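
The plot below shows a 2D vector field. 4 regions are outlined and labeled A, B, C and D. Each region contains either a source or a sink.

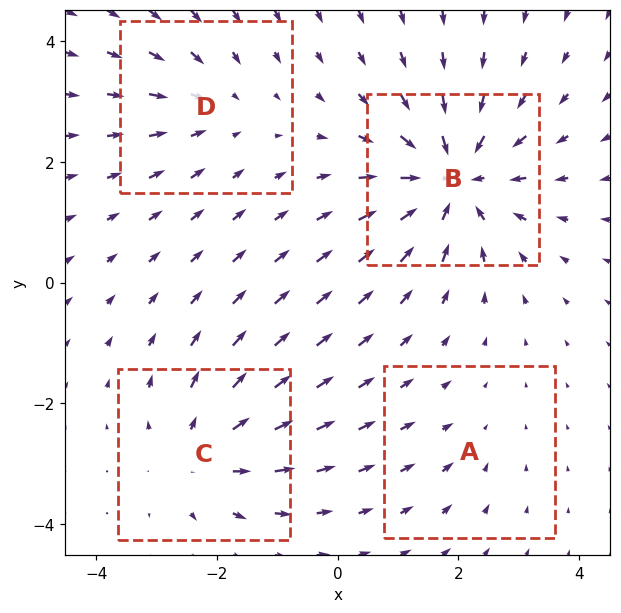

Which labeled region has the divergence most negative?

B

Divergence at each region's feature centre — A: about -2, B: about -7, C: about +4, D: about -3. Region B is most negative.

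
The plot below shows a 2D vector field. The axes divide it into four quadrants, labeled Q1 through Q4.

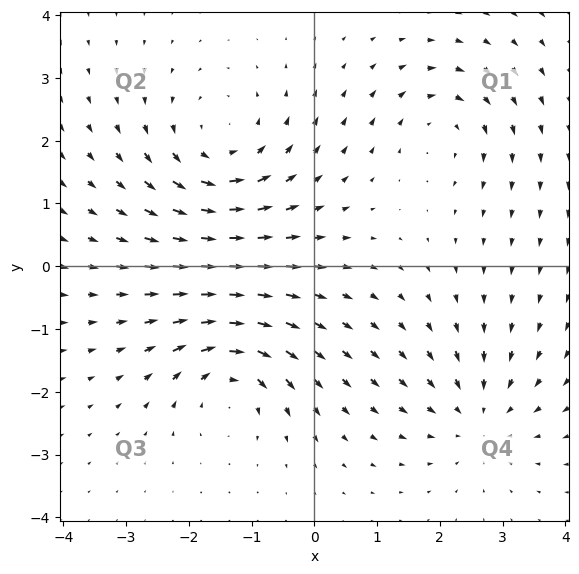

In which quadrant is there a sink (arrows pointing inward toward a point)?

The sink sits at approximately (2.6, -2.4), which lies in quadrant Q4. The divergence there is about -3, negative as expected for a sink.

Q4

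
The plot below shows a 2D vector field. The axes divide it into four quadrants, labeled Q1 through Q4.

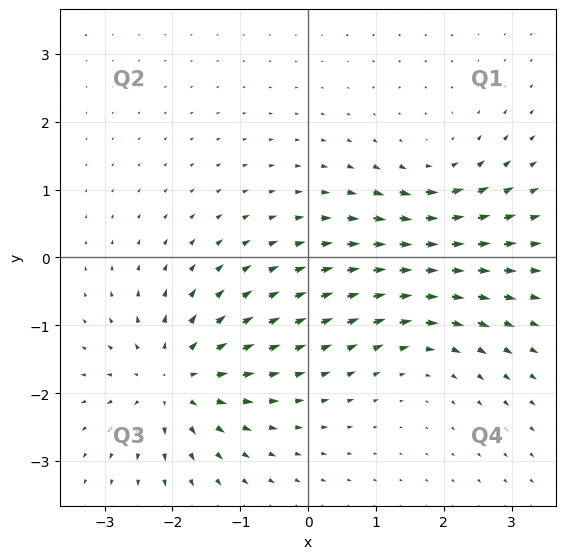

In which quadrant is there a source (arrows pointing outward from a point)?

The source sits at approximately (-2.0, -1.8), which lies in quadrant Q3. The divergence there is about +5, positive as expected for a source.

Q3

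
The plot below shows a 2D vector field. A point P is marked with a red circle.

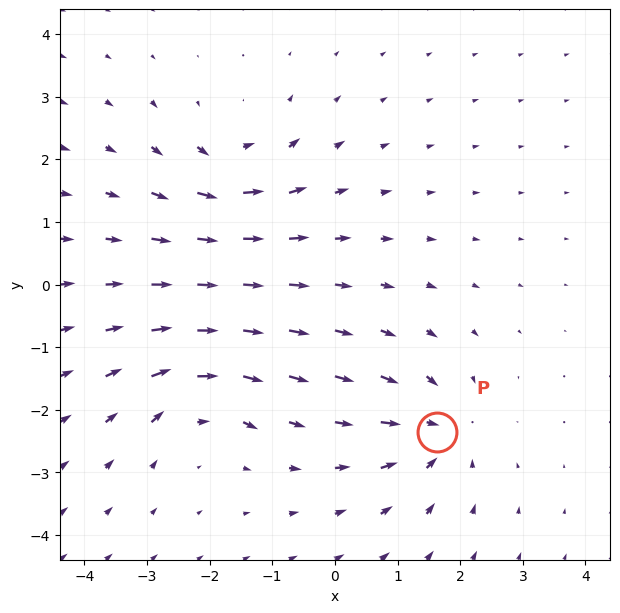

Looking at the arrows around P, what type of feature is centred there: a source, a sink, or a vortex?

At P (1.6, -2.4) the arrows converge inward. Divergence about -5, curl ≈0 — negative divergence with near-zero curl is a sink.

sink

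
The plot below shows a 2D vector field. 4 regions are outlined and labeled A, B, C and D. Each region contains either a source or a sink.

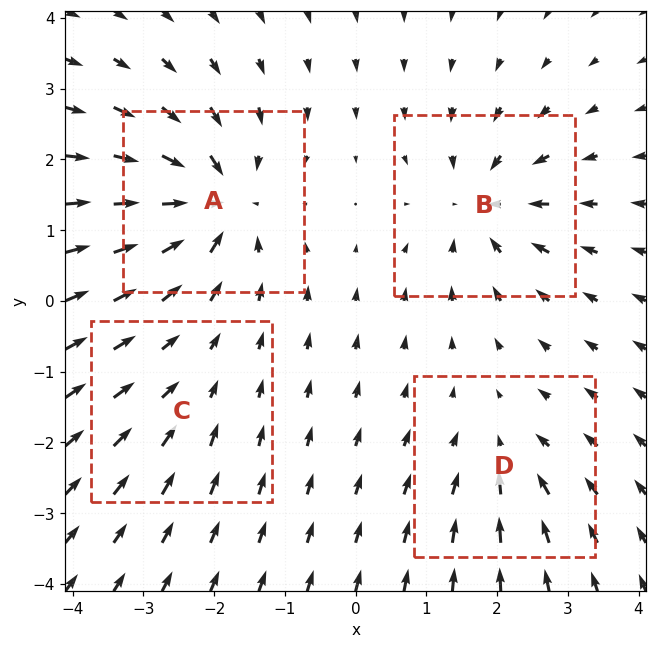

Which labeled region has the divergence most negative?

Divergence at each region's feature centre — A: about -9, B: about -6, C: about -3, D: about -4. Region A is most negative.

A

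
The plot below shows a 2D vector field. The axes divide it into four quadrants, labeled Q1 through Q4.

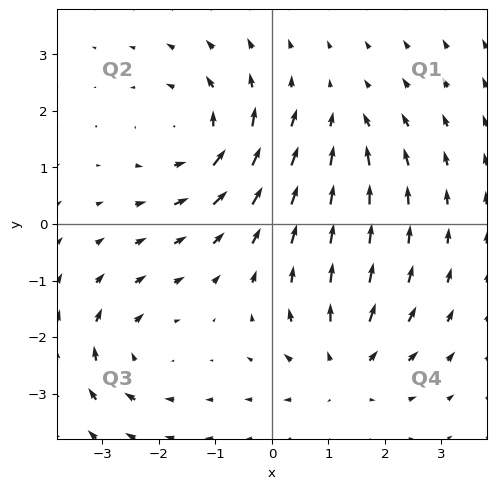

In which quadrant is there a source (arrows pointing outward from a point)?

The source sits at approximately (1.3, -2.5), which lies in quadrant Q4. The divergence there is about +4, positive as expected for a source.

Q4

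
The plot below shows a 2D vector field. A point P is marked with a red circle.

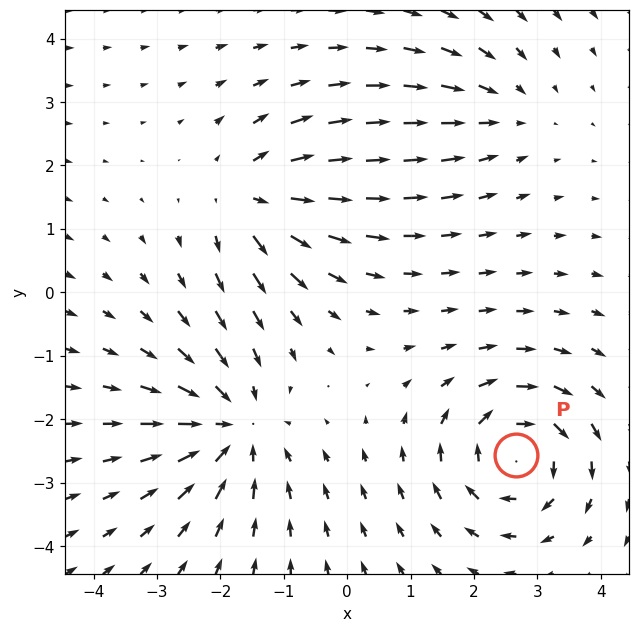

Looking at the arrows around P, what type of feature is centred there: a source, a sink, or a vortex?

At P (2.7, -2.6) the arrows circulate clockwise. Divergence ≈0, curl about -6 — near-zero divergence with nonzero curl is a vortex.

vortex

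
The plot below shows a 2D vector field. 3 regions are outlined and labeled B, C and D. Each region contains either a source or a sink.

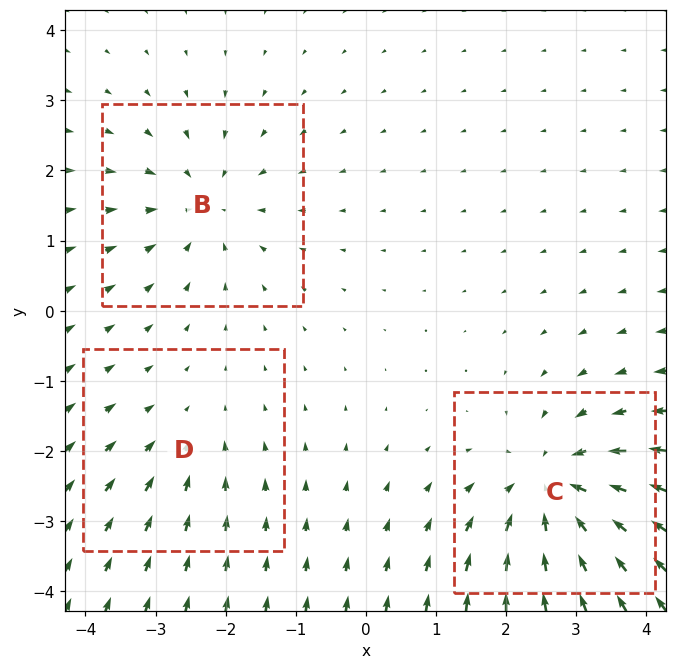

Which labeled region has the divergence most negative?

C

Divergence at each region's feature centre — B: about -3, C: about -5, D: about -2. Region C is most negative.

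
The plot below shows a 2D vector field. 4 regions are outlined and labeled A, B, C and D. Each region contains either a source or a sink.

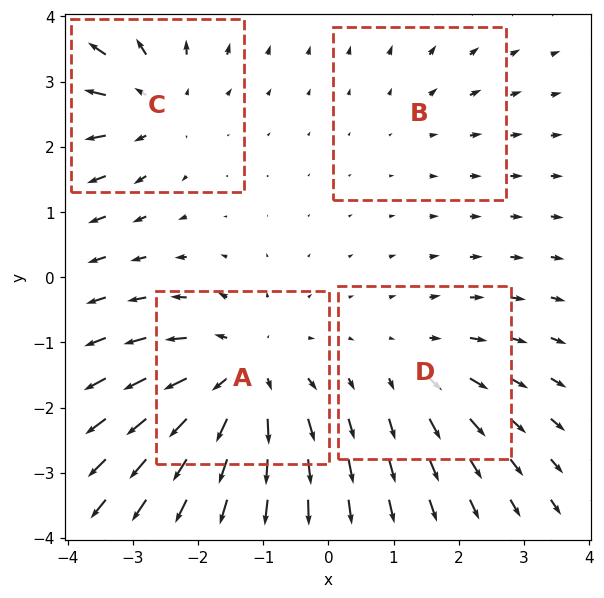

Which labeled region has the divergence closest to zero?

Divergence at each region's feature centre — A: about +6, B: about +2, C: about +5, D: about +3. Region B is closest to zero.

B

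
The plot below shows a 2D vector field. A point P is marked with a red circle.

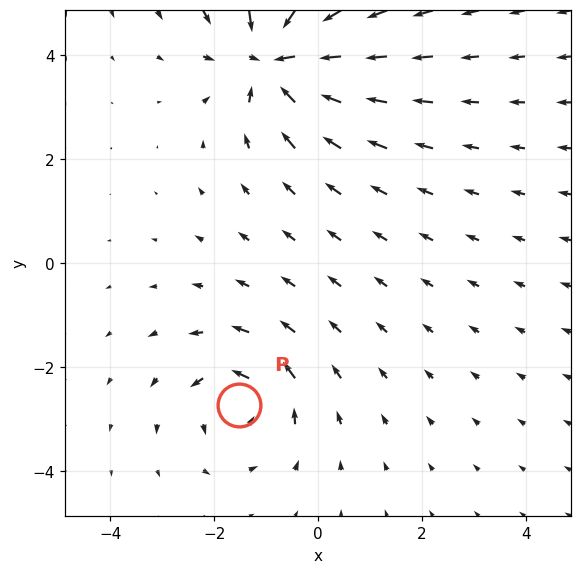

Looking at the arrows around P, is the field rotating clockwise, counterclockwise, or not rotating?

Near P at (-1.5, -2.7) the arrows circulate counterclockwise. The curl (z-component) there is about +4; positive curl means counterclockwise rotation.

counterclockwise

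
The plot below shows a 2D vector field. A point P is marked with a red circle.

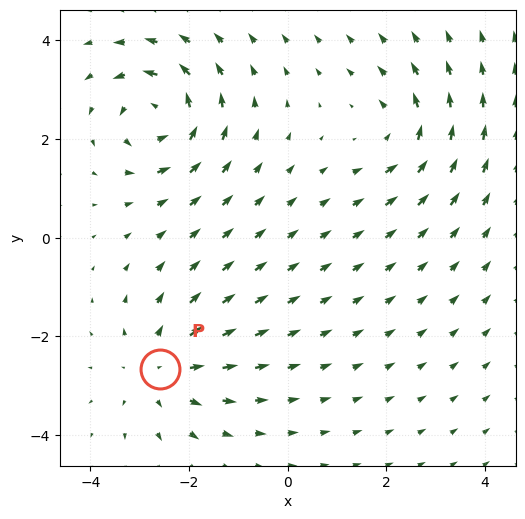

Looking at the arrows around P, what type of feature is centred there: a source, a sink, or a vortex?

At P (-2.6, -2.7) the arrows spread outward. Divergence about +4, curl ≈0 — positive divergence with near-zero curl is a source.

source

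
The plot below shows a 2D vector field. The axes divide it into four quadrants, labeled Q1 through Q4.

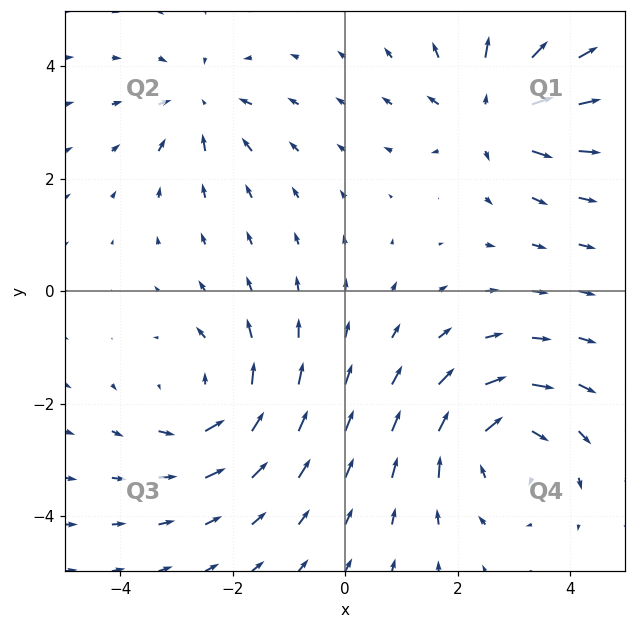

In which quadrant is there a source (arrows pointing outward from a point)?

Q1

The source sits at approximately (2.6, 3.2), which lies in quadrant Q1. The divergence there is about +6, positive as expected for a source.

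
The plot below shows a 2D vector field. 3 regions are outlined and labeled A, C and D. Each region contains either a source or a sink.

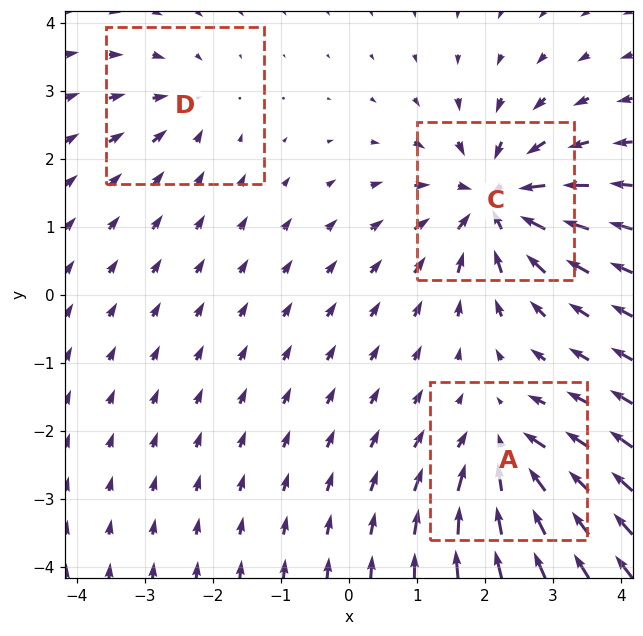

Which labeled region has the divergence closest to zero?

Divergence at each region's feature centre — A: about -4, C: about -6, D: about -2. Region D is closest to zero.

D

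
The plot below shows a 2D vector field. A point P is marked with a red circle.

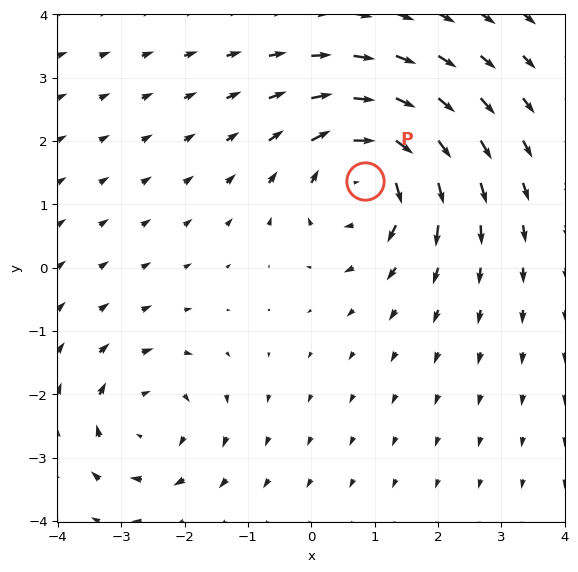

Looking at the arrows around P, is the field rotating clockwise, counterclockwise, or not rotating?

clockwise

Near P at (0.9, 1.4) the arrows circulate clockwise. The curl (z-component) there is about -5; negative curl means clockwise rotation.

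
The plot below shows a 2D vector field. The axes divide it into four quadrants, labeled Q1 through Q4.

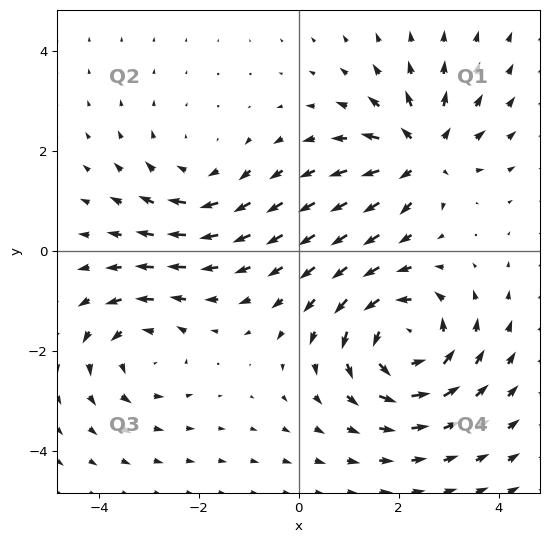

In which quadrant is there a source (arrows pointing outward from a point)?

Q1

The source sits at approximately (2.5, 2.0), which lies in quadrant Q1. The divergence there is about +5, positive as expected for a source.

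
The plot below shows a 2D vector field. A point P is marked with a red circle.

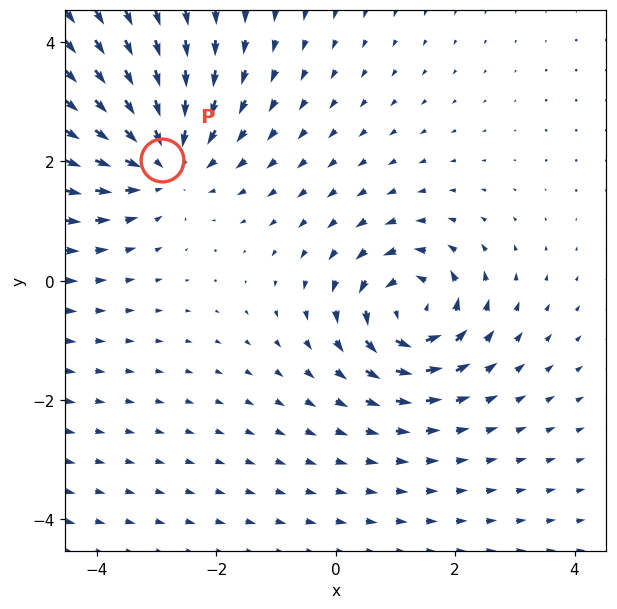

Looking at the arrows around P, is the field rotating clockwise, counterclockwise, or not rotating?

Near P at (-2.9, 2.0) the arrows show no circulation. The curl there is ≈0.

not rotating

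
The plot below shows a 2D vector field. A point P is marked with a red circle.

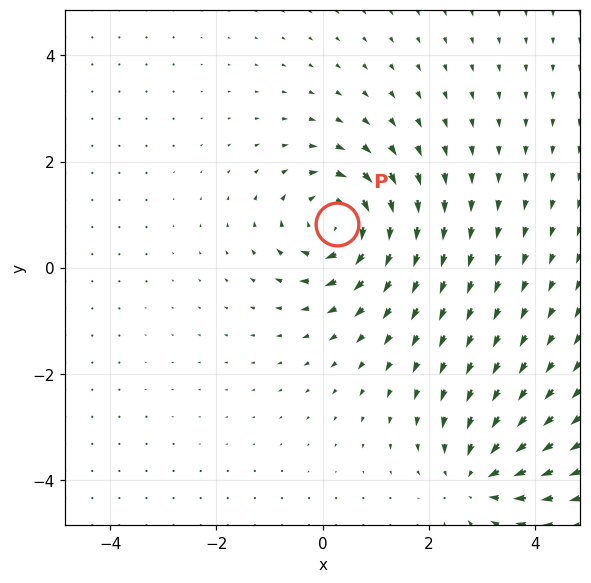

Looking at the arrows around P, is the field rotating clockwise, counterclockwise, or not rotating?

clockwise

Near P at (0.3, 0.8) the arrows circulate clockwise. The curl (z-component) there is about -5; negative curl means clockwise rotation.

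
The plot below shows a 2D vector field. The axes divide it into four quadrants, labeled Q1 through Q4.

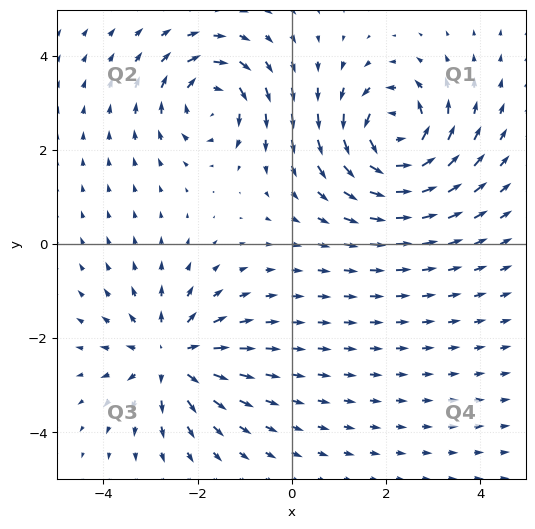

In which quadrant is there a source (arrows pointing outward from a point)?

The source sits at approximately (-2.6, -2.4), which lies in quadrant Q3. The divergence there is about +4, positive as expected for a source.

Q3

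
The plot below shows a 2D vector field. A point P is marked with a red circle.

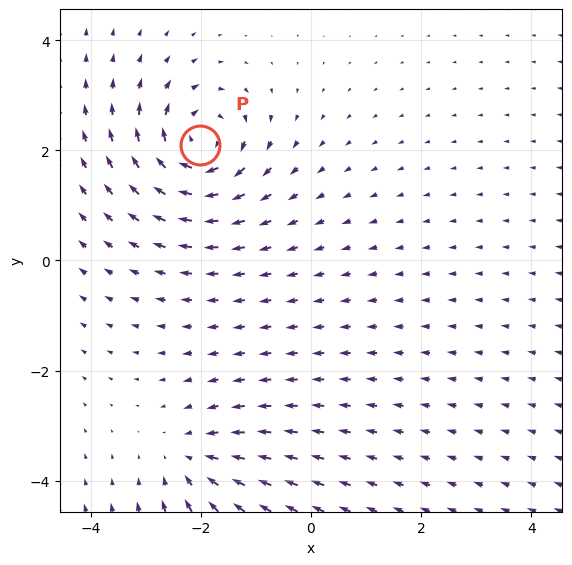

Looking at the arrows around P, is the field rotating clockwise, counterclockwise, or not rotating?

Near P at (-2.0, 2.1) the arrows circulate clockwise. The curl (z-component) there is about -5; negative curl means clockwise rotation.

clockwise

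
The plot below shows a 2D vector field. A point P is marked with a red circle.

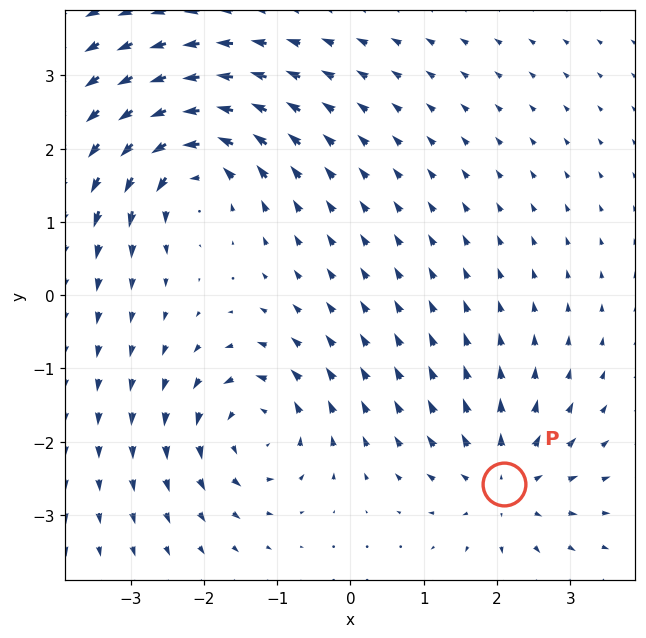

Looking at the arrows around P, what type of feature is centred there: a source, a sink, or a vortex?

At P (2.1, -2.6) the arrows spread outward. Divergence about +5, curl ≈0 — positive divergence with near-zero curl is a source.

source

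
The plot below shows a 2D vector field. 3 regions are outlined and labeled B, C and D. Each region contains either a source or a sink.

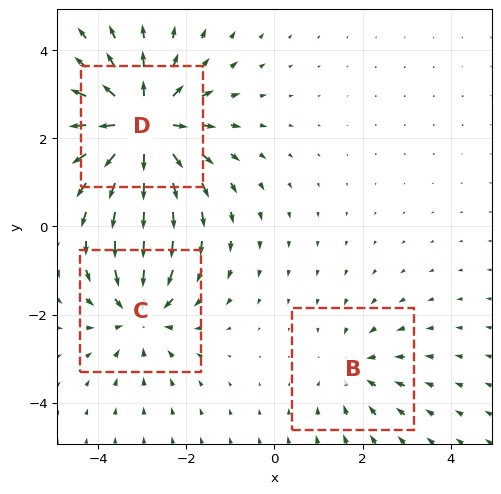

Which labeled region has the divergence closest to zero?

B

Divergence at each region's feature centre — B: about -2, C: about -3, D: about +5. Region B is closest to zero.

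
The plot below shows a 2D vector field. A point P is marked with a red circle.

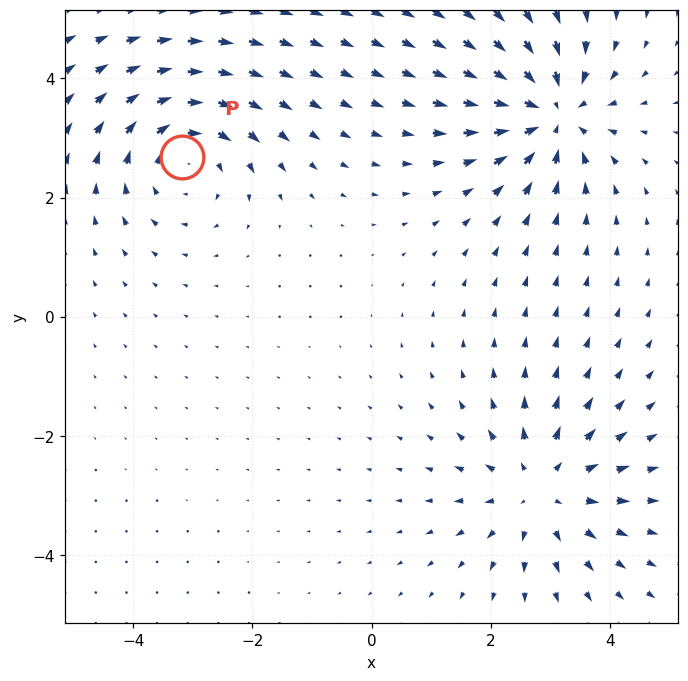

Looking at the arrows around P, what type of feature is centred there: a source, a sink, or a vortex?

vortex

At P (-3.2, 2.7) the arrows circulate clockwise. Divergence ≈0, curl about -4 — near-zero divergence with nonzero curl is a vortex.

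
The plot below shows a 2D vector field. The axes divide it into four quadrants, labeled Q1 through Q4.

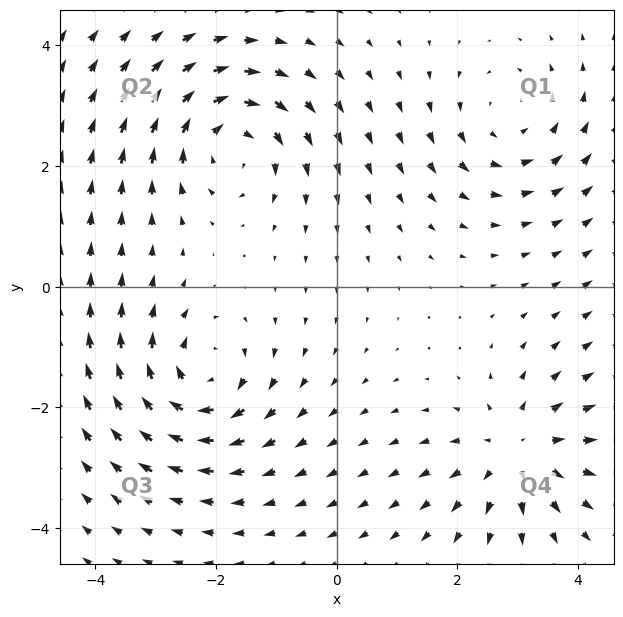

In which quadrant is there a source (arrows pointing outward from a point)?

Q4

The source sits at approximately (3.0, -2.7), which lies in quadrant Q4. The divergence there is about +4, positive as expected for a source.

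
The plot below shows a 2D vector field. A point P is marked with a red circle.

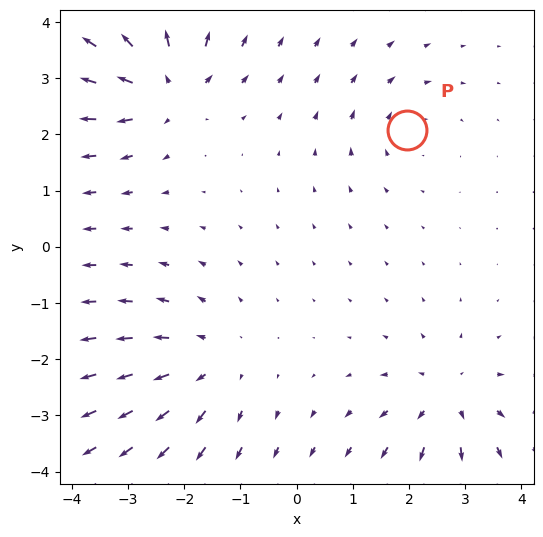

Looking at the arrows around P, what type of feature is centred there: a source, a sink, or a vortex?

At P (2.0, 2.1) the arrows circulate clockwise. Divergence ≈0, curl about -3 — near-zero divergence with nonzero curl is a vortex.

vortex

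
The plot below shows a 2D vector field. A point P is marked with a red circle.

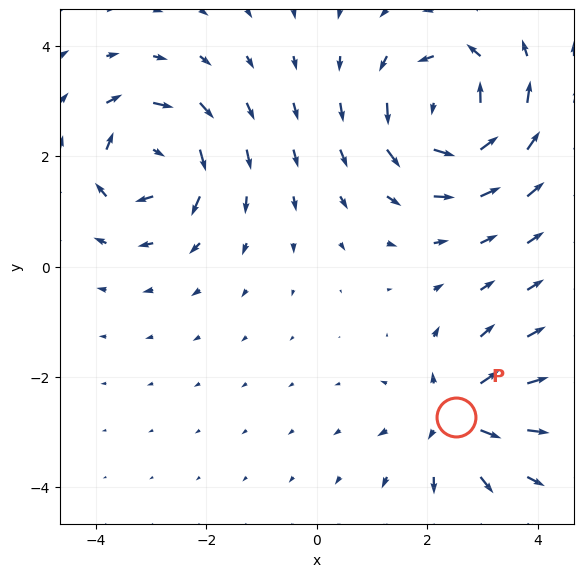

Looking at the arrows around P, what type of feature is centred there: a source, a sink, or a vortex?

source

At P (2.5, -2.7) the arrows spread outward. Divergence about +5, curl ≈0 — positive divergence with near-zero curl is a source.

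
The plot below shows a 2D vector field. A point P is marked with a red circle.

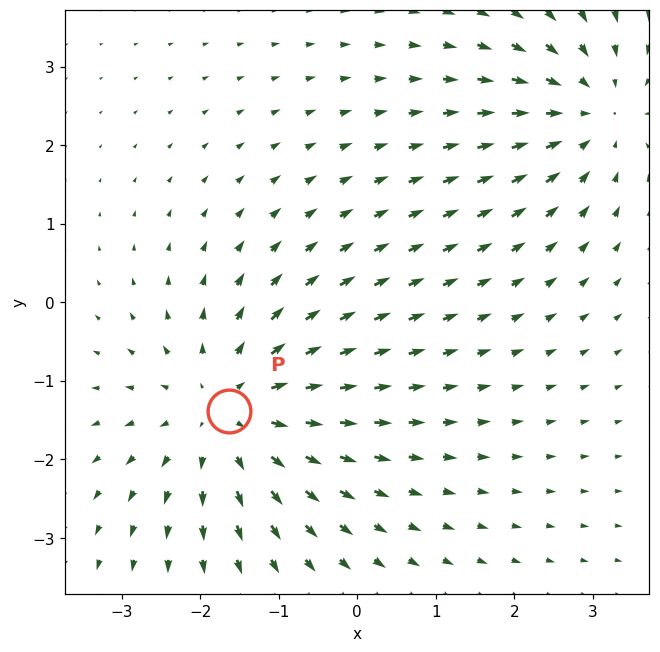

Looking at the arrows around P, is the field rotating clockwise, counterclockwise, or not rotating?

Near P at (-1.6, -1.4) the arrows show no circulation. The curl there is ≈0.

not rotating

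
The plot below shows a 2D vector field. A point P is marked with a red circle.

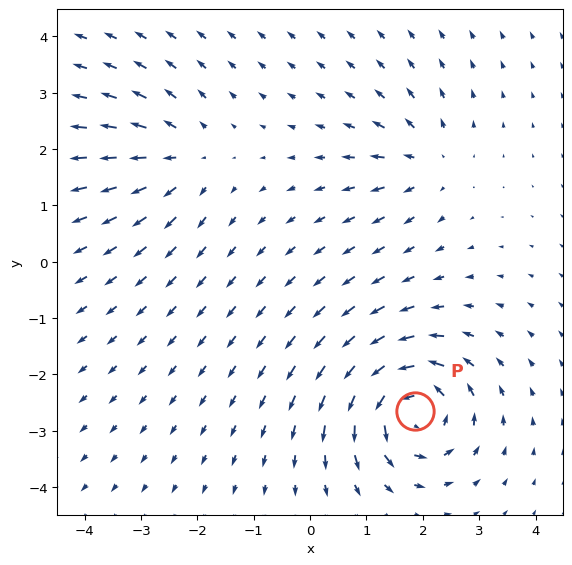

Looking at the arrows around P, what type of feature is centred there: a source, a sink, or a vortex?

vortex

At P (1.9, -2.7) the arrows circulate counterclockwise. Divergence ≈0, curl about +7 — near-zero divergence with nonzero curl is a vortex.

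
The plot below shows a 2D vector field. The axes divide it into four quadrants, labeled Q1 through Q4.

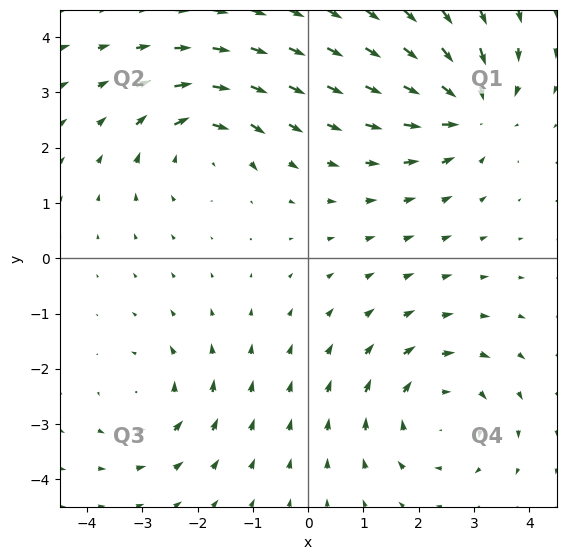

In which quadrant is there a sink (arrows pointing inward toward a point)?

The sink sits at approximately (2.9, 2.7), which lies in quadrant Q1. The divergence there is about -4, negative as expected for a sink.

Q1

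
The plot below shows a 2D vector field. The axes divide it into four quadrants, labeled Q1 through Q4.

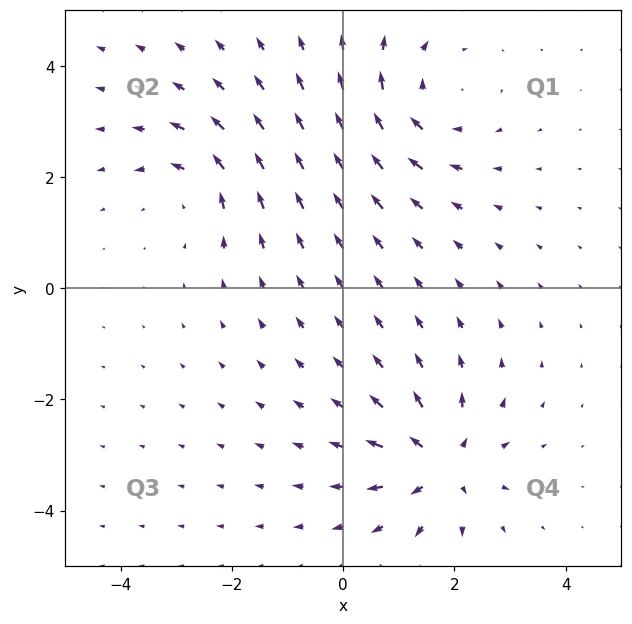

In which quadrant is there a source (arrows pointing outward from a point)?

Q4

The source sits at approximately (1.7, -3.1), which lies in quadrant Q4. The divergence there is about +5, positive as expected for a source.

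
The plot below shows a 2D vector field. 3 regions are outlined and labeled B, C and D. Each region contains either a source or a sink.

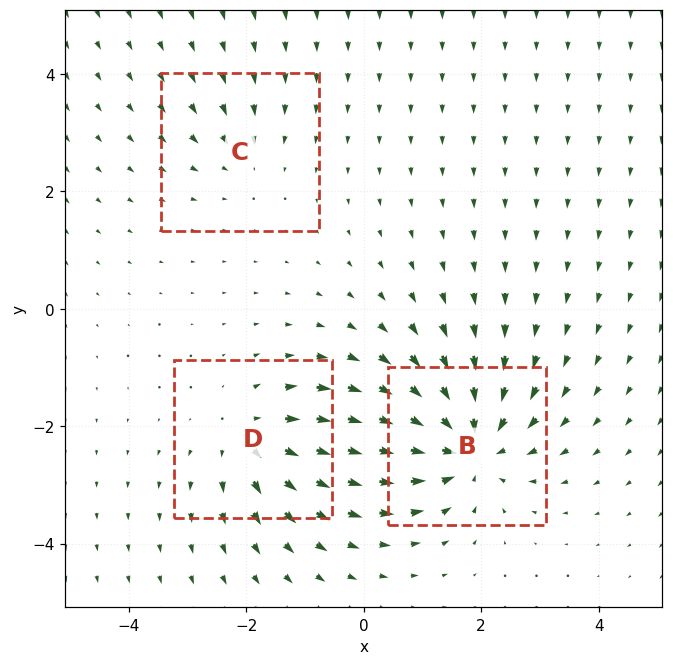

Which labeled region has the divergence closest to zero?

C

Divergence at each region's feature centre — B: about -5, C: about -2, D: about +3. Region C is closest to zero.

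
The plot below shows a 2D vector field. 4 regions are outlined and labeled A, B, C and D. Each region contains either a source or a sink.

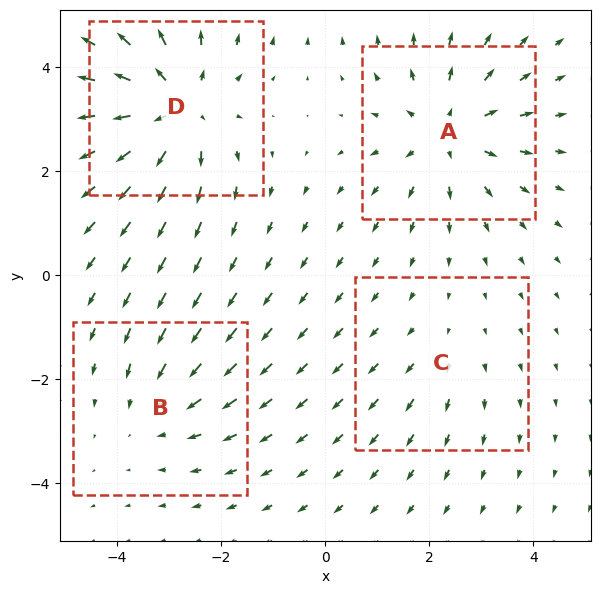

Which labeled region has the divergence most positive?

Divergence at each region's feature centre — A: about +5, B: about -3, C: about +2, D: about +6. Region D is most positive.

D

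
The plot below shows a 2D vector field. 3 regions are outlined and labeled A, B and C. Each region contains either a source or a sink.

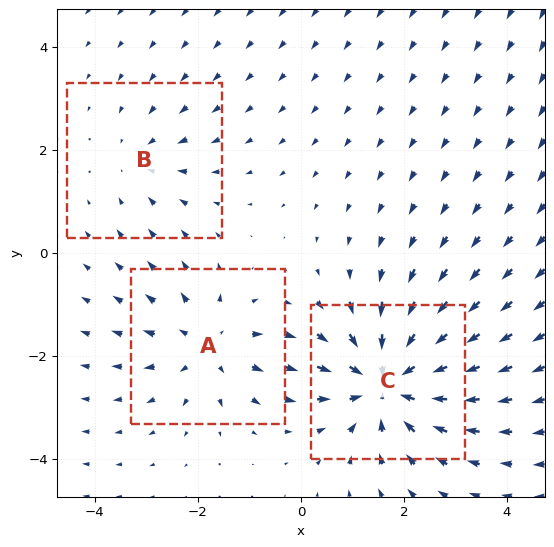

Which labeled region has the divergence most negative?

C

Divergence at each region's feature centre — A: about +3, B: about -2, C: about -5. Region C is most negative.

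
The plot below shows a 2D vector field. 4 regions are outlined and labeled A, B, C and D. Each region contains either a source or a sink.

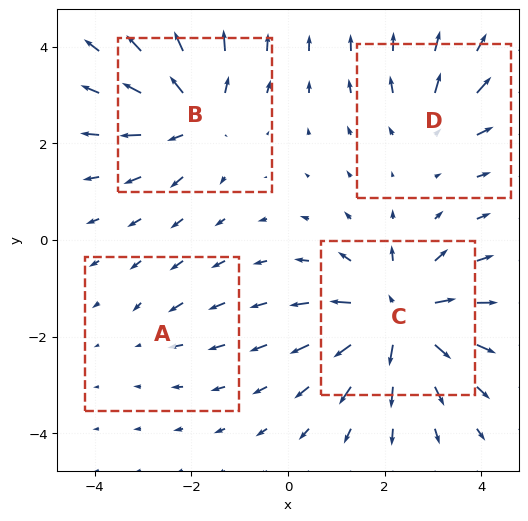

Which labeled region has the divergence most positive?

Divergence at each region's feature centre — A: about -2, B: about +6, C: about +8, D: about +4. Region C is most positive.

C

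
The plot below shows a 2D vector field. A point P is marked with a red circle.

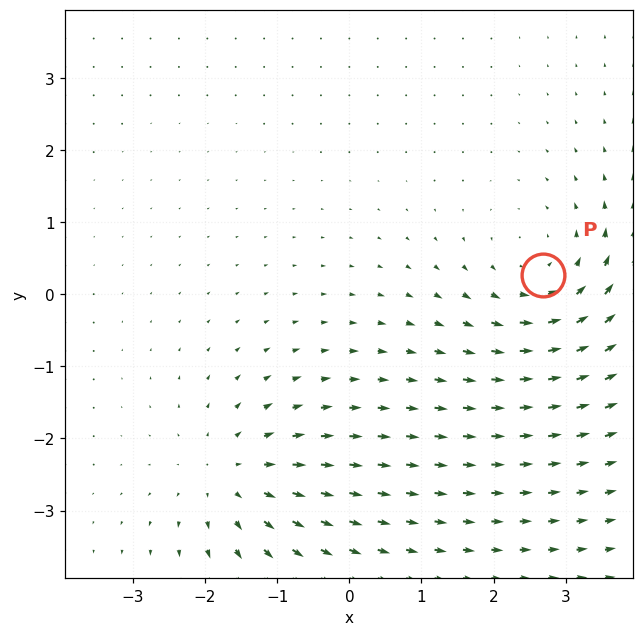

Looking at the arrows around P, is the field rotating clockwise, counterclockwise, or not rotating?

counterclockwise

Near P at (2.7, 0.3) the arrows circulate counterclockwise. The curl (z-component) there is about +3; positive curl means counterclockwise rotation.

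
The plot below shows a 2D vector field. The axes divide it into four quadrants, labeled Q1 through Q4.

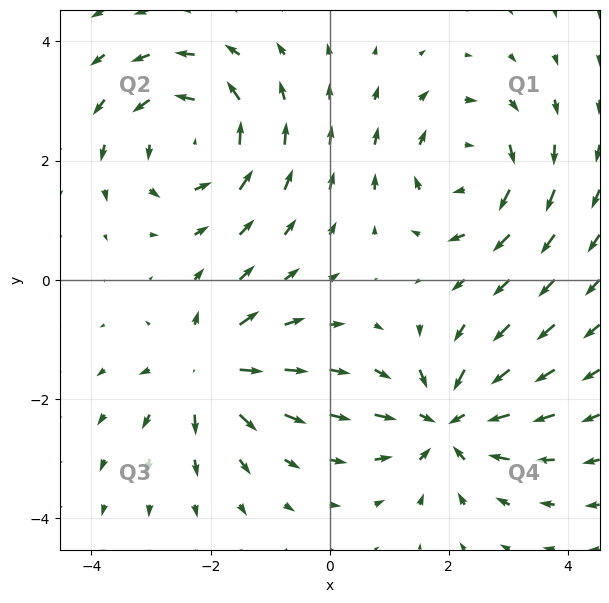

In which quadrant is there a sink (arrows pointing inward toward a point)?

The sink sits at approximately (2.0, -2.4), which lies in quadrant Q4. The divergence there is about -6, negative as expected for a sink.

Q4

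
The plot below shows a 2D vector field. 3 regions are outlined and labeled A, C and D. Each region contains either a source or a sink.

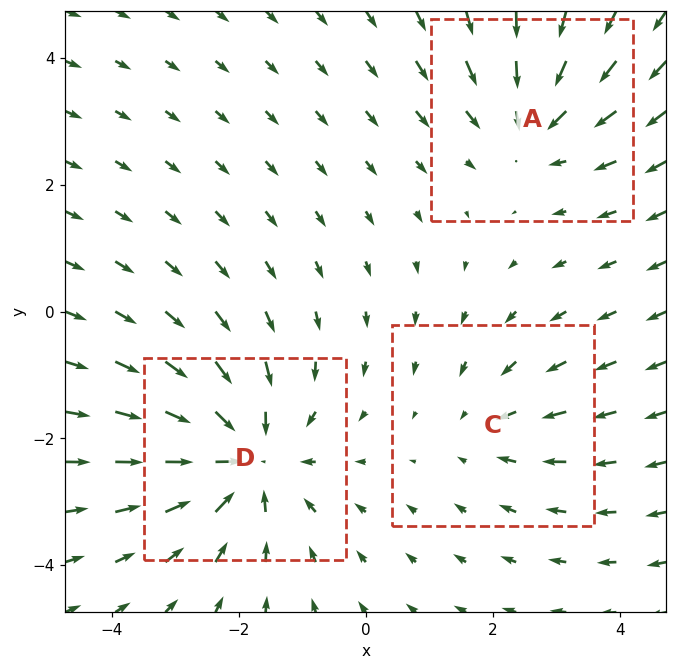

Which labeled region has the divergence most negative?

D

Divergence at each region's feature centre — A: about -3, C: about -2, D: about -4. Region D is most negative.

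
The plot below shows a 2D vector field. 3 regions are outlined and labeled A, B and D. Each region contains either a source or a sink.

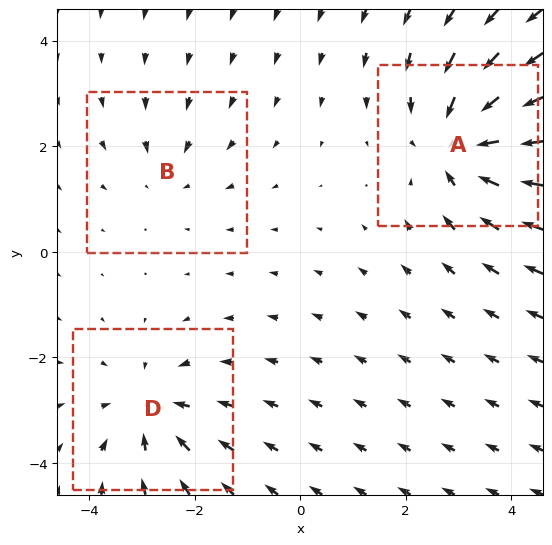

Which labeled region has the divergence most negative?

Divergence at each region's feature centre — A: about -5, B: about -2, D: about -3. Region A is most negative.

A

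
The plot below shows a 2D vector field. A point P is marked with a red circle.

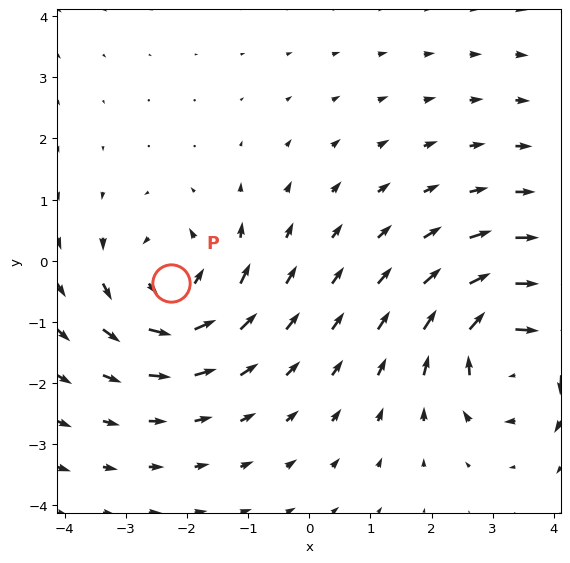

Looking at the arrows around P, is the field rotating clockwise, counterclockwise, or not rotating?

counterclockwise

Near P at (-2.3, -0.4) the arrows circulate counterclockwise. The curl (z-component) there is about +5; positive curl means counterclockwise rotation.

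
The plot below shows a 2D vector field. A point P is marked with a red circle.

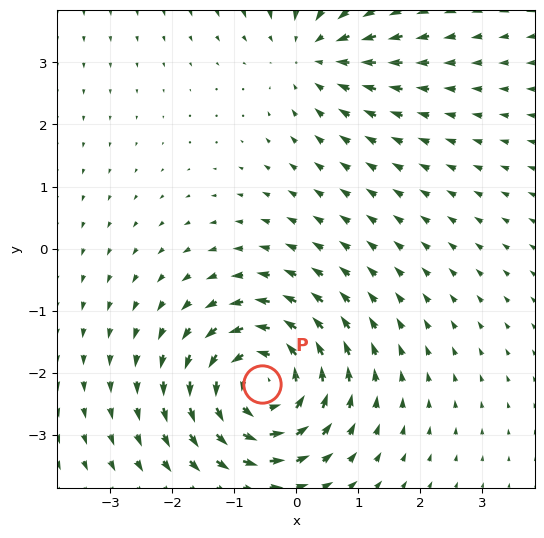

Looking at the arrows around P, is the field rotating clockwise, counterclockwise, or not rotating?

counterclockwise

Near P at (-0.6, -2.2) the arrows circulate counterclockwise. The curl (z-component) there is about +5; positive curl means counterclockwise rotation.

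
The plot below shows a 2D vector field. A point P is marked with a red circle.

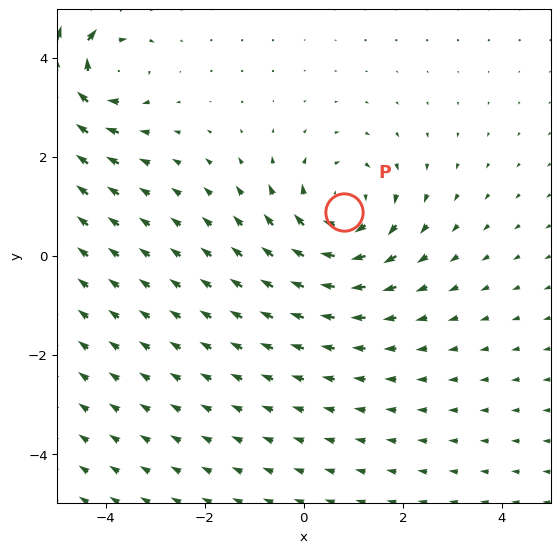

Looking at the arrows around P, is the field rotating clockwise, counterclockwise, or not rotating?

clockwise

Near P at (0.8, 0.9) the arrows circulate clockwise. The curl (z-component) there is about -4; negative curl means clockwise rotation.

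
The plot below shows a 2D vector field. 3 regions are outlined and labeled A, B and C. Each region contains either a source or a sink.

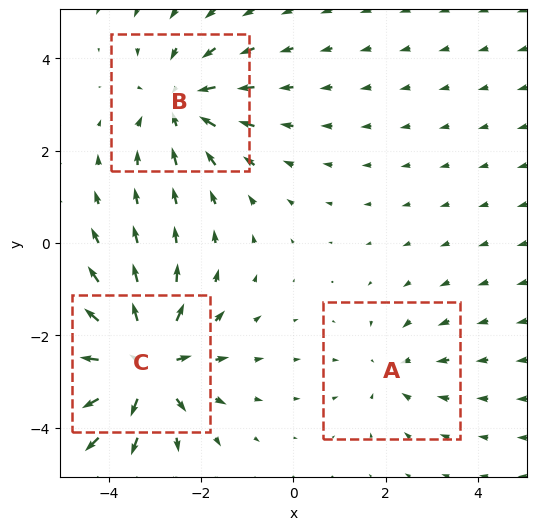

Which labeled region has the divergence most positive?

Divergence at each region's feature centre — A: about -2, B: about -3, C: about +5. Region C is most positive.

C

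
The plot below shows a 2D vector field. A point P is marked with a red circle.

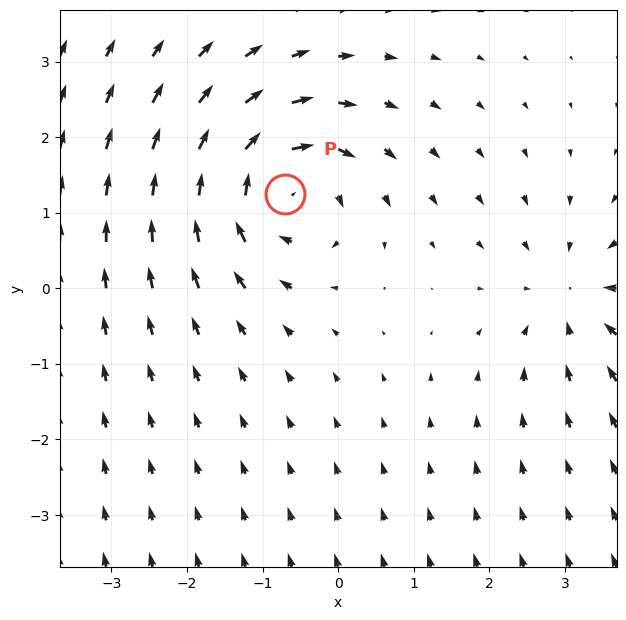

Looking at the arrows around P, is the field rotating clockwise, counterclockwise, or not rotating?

Near P at (-0.7, 1.2) the arrows circulate clockwise. The curl (z-component) there is about -4; negative curl means clockwise rotation.

clockwise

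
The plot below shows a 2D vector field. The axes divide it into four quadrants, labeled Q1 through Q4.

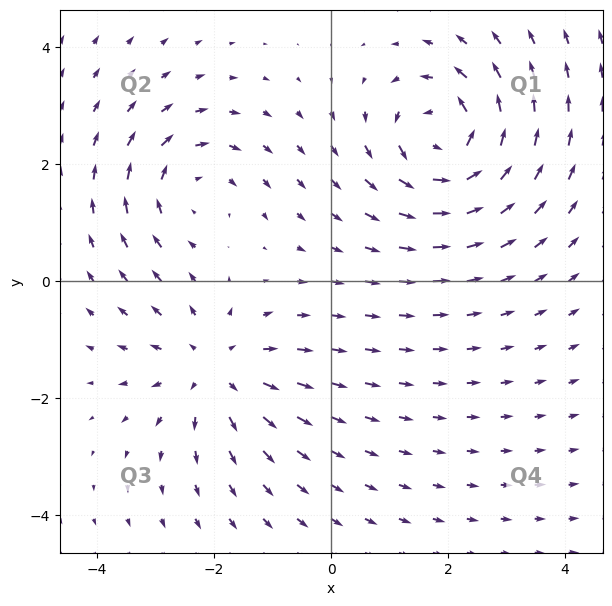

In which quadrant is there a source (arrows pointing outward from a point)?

The source sits at approximately (-2.0, -1.5), which lies in quadrant Q3. The divergence there is about +3, positive as expected for a source.

Q3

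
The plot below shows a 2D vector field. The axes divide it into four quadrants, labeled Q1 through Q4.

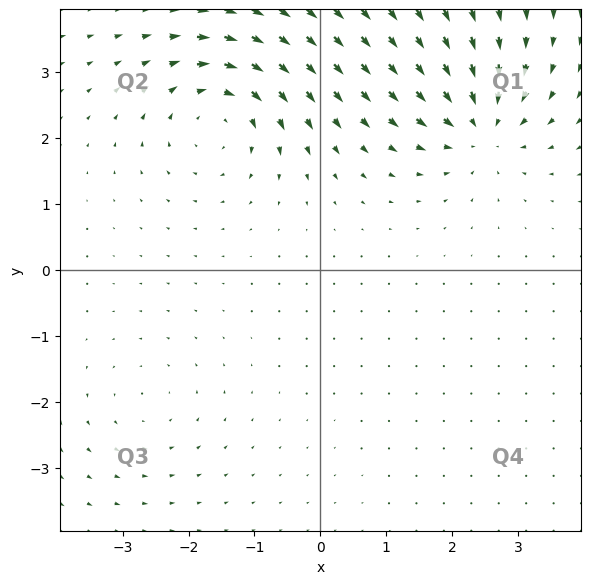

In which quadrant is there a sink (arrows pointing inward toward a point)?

Q1

The sink sits at approximately (2.4, 2.2), which lies in quadrant Q1. The divergence there is about -6, negative as expected for a sink.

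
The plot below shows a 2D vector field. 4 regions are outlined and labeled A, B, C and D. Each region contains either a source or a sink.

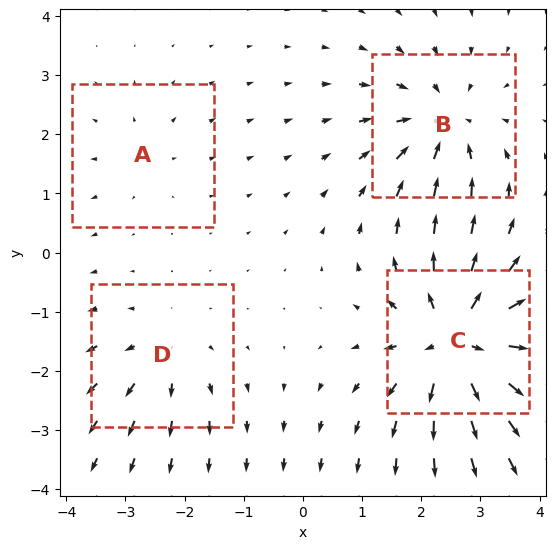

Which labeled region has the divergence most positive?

C

Divergence at each region's feature centre — A: about +2, B: about -5, C: about +8, D: about +3. Region C is most positive.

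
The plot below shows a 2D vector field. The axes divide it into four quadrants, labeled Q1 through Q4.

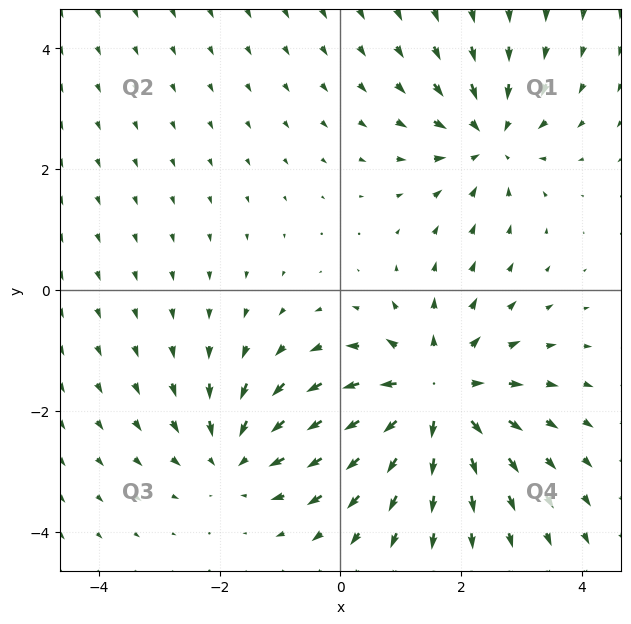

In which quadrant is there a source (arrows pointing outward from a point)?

The source sits at approximately (1.6, -1.8), which lies in quadrant Q4. The divergence there is about +4, positive as expected for a source.

Q4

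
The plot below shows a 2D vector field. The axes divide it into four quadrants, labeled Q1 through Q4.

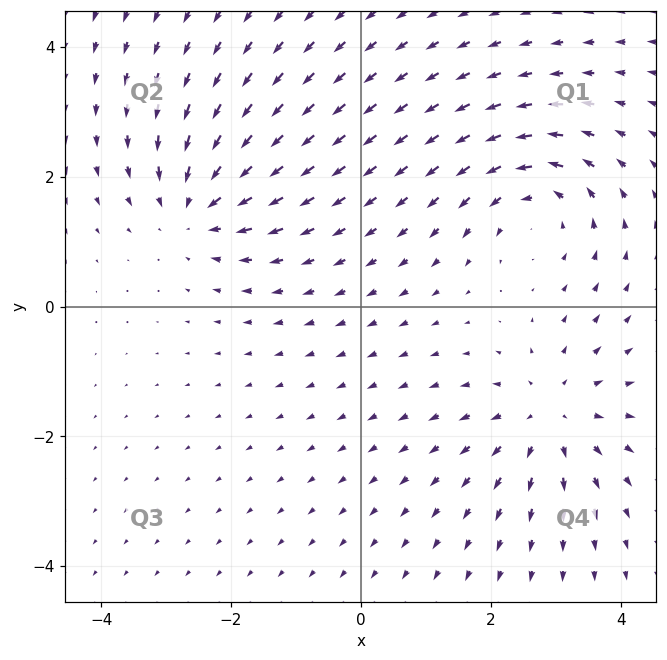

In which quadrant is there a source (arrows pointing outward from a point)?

The source sits at approximately (2.9, -1.7), which lies in quadrant Q4. The divergence there is about +4, positive as expected for a source.

Q4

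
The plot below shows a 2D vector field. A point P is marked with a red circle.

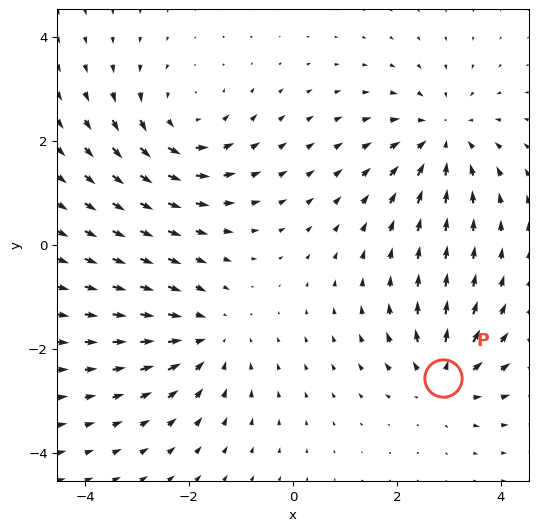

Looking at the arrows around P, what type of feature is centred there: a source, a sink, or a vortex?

At P (2.9, -2.6) the arrows spread outward. Divergence about +4, curl ≈0 — positive divergence with near-zero curl is a source.

source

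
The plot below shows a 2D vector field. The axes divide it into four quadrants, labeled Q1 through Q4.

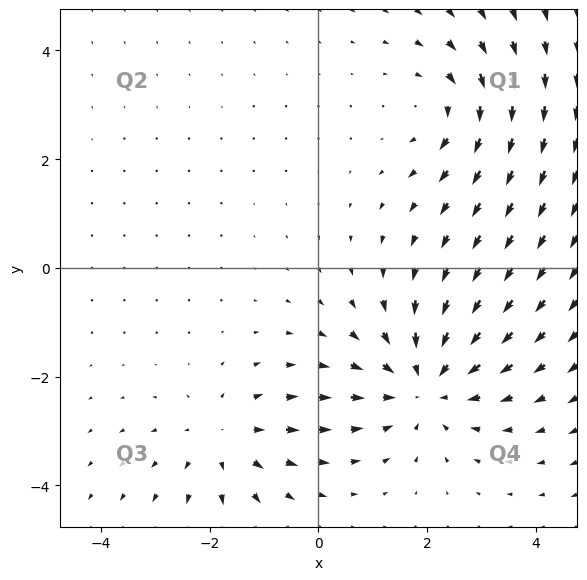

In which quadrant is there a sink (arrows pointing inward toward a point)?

Q4

The sink sits at approximately (2.0, -2.2), which lies in quadrant Q4. The divergence there is about -3, negative as expected for a sink.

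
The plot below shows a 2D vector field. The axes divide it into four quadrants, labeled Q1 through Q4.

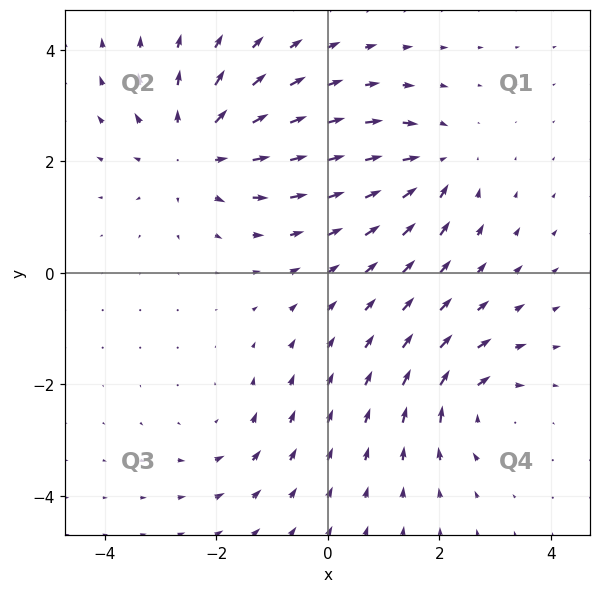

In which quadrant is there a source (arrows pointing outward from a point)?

The source sits at approximately (-2.4, 2.2), which lies in quadrant Q2. The divergence there is about +4, positive as expected for a source.

Q2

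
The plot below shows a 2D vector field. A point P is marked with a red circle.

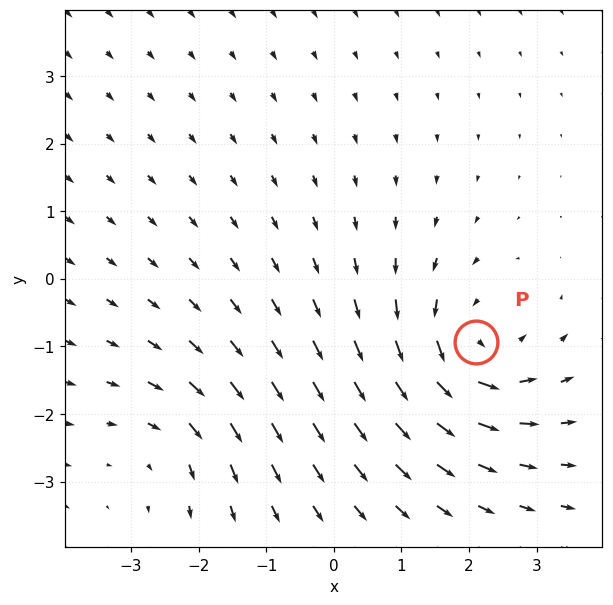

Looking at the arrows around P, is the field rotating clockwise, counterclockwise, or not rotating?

counterclockwise

Near P at (2.1, -0.9) the arrows circulate counterclockwise. The curl (z-component) there is about +5; positive curl means counterclockwise rotation.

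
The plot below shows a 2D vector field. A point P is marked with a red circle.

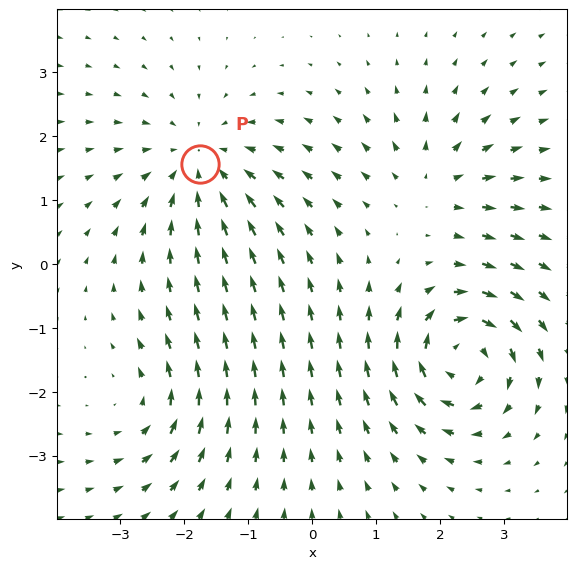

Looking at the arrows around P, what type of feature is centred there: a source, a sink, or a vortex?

At P (-1.8, 1.6) the arrows converge inward. Divergence about -4, curl ≈0 — negative divergence with near-zero curl is a sink.

sink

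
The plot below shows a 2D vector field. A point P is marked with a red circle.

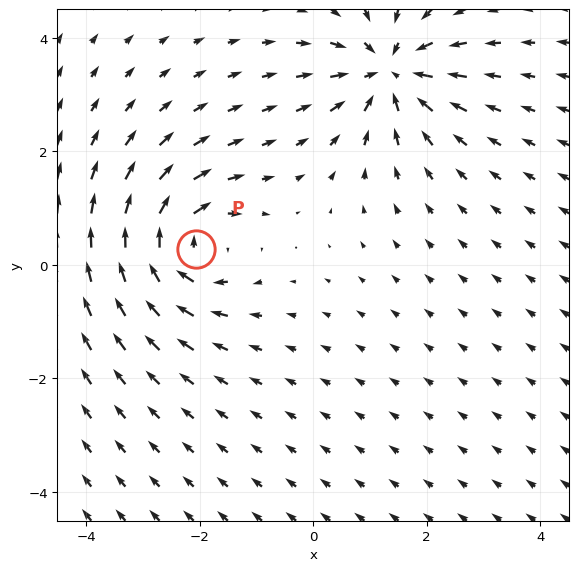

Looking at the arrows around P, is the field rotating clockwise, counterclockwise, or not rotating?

clockwise

Near P at (-2.1, 0.3) the arrows circulate clockwise. The curl (z-component) there is about -6; negative curl means clockwise rotation.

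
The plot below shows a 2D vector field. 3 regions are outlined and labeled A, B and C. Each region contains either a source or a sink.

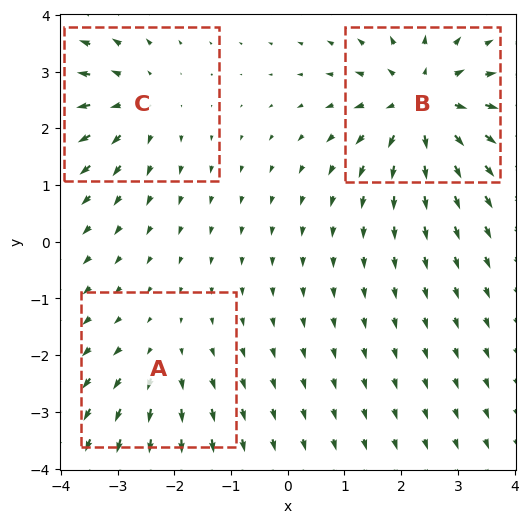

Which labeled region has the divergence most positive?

Divergence at each region's feature centre — A: about +2, B: about +5, C: about +3. Region B is most positive.

B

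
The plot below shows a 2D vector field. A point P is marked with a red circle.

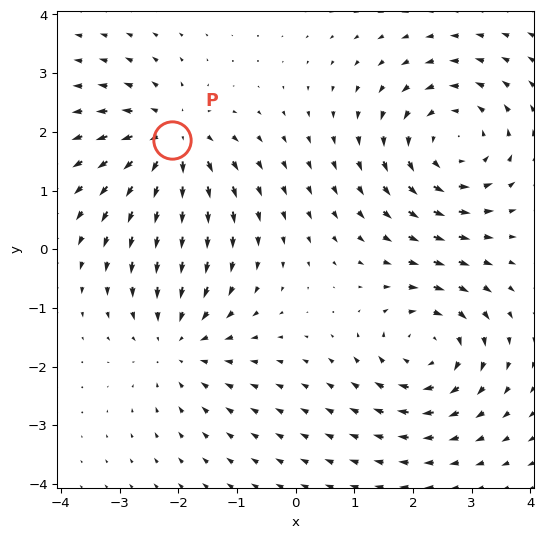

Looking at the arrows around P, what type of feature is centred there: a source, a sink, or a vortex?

At P (-2.1, 1.9) the arrows spread outward. Divergence about +5, curl ≈0 — positive divergence with near-zero curl is a source.

source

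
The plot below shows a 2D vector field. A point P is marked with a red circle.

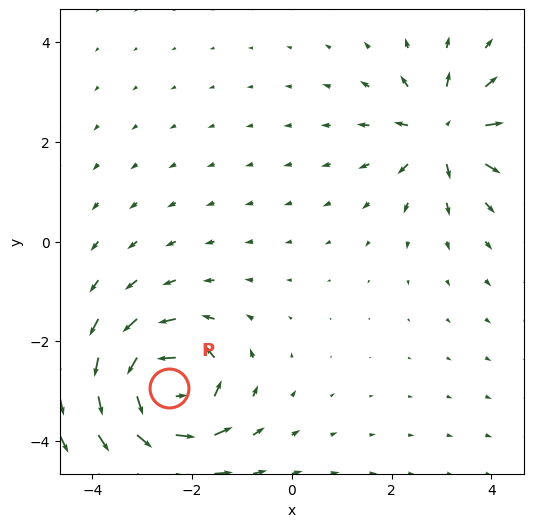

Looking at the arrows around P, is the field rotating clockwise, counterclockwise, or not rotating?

counterclockwise

Near P at (-2.5, -2.9) the arrows circulate counterclockwise. The curl (z-component) there is about +6; positive curl means counterclockwise rotation.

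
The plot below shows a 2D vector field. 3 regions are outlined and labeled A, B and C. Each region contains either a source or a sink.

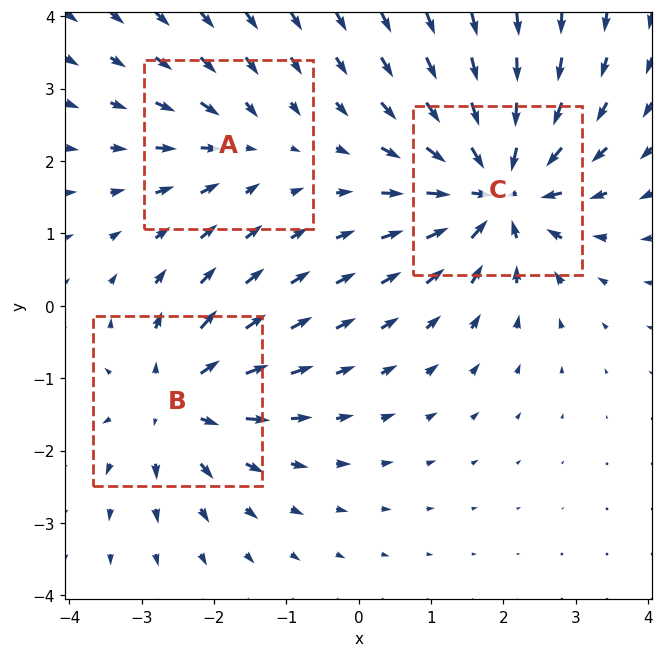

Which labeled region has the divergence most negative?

C

Divergence at each region's feature centre — A: about -2, B: about +4, C: about -6. Region C is most negative.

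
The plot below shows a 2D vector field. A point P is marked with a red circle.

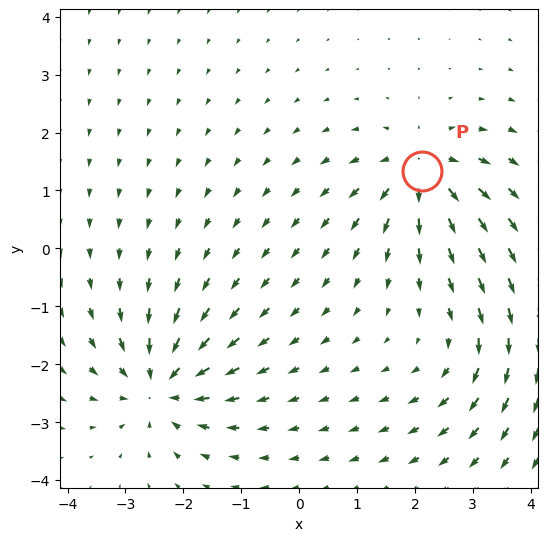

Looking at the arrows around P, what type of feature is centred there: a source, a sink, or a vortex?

source

At P (2.1, 1.3) the arrows spread outward. Divergence about +4, curl ≈0 — positive divergence with near-zero curl is a source.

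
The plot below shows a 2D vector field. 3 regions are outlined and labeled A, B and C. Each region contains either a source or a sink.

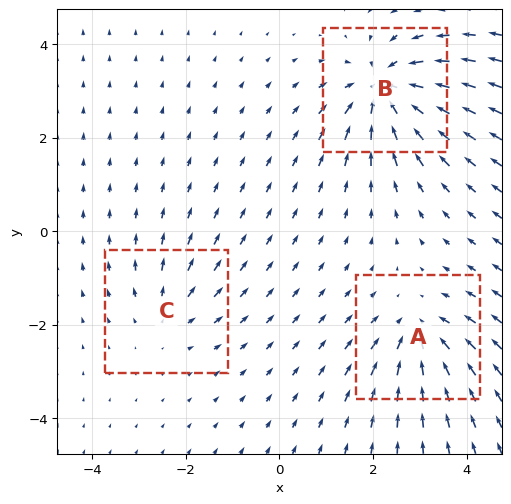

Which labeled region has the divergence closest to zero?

C

Divergence at each region's feature centre — A: about -4, B: about -6, C: about +3. Region C is closest to zero.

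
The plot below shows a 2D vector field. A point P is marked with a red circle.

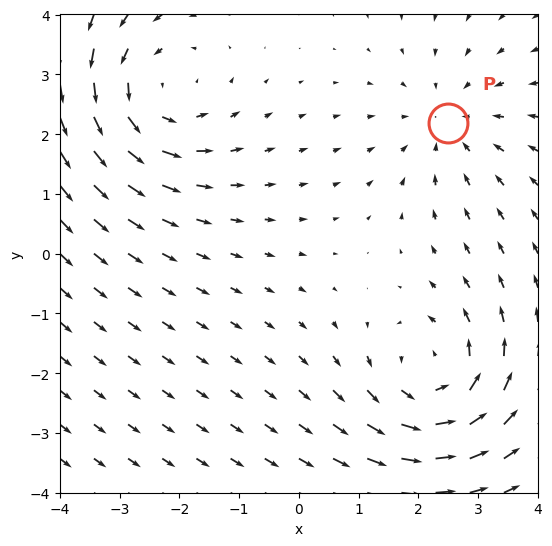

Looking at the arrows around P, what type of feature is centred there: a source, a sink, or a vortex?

sink

At P (2.5, 2.2) the arrows converge inward. Divergence about -2, curl ≈0 — negative divergence with near-zero curl is a sink.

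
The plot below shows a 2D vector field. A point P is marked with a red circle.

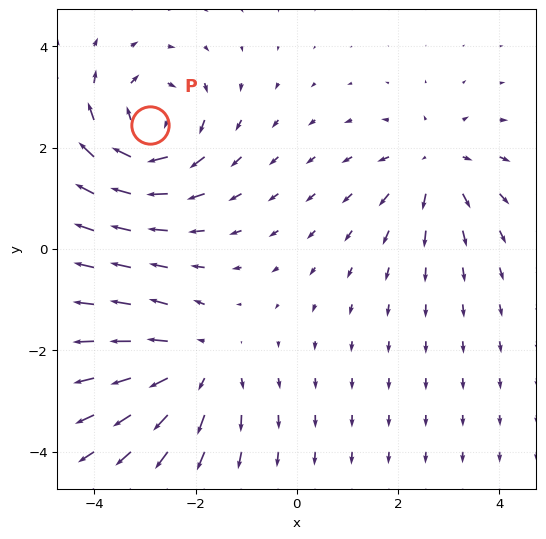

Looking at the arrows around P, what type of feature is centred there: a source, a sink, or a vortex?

vortex

At P (-2.9, 2.4) the arrows circulate clockwise. Divergence ≈0, curl about -4 — near-zero divergence with nonzero curl is a vortex.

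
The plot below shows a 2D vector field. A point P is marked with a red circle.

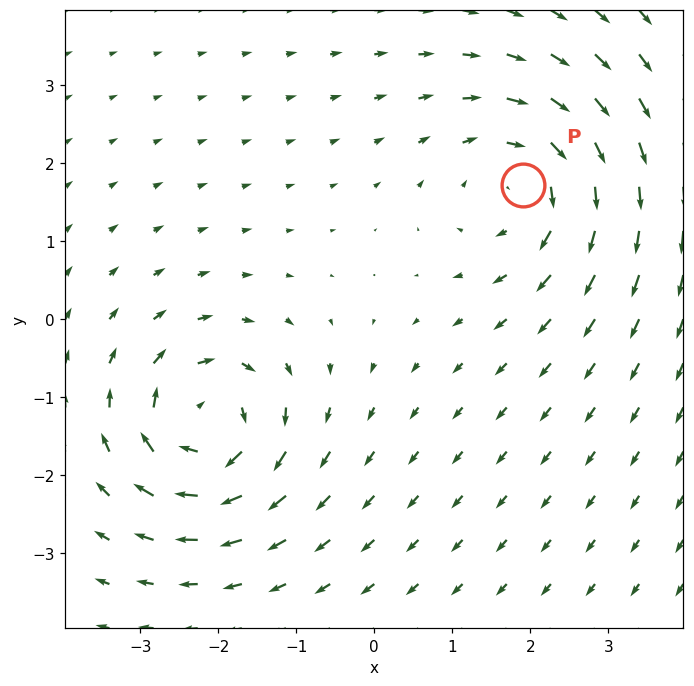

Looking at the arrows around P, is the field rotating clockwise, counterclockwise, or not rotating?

clockwise

Near P at (1.9, 1.7) the arrows circulate clockwise. The curl (z-component) there is about -4; negative curl means clockwise rotation.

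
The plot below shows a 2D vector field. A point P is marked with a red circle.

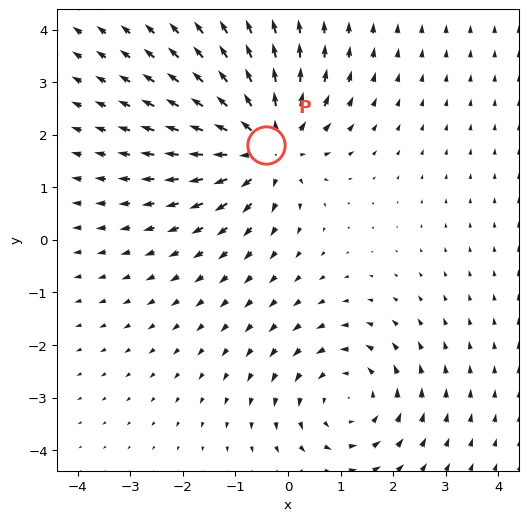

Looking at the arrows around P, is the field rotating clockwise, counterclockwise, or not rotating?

Near P at (-0.4, 1.8) the arrows show no circulation. The curl there is ≈0.

not rotating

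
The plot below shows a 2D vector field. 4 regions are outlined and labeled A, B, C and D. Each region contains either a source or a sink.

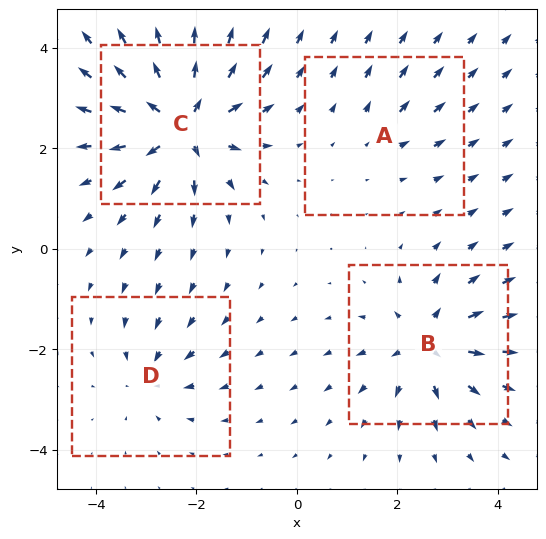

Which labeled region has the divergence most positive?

Divergence at each region's feature centre — A: about +2, B: about +6, C: about +9, D: about -4. Region C is most positive.

C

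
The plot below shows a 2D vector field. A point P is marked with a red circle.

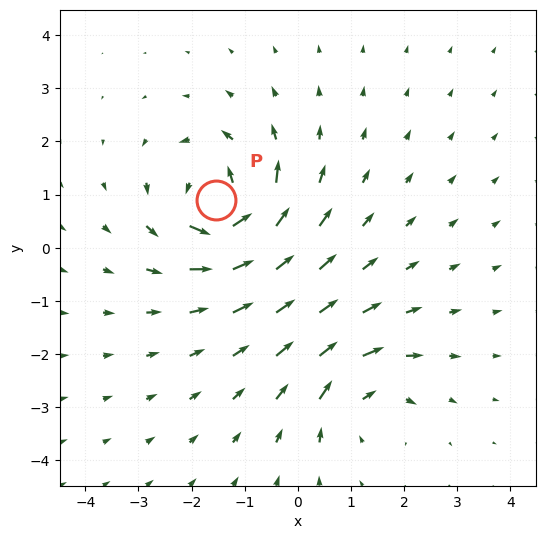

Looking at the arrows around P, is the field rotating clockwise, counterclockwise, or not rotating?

Near P at (-1.5, 0.9) the arrows circulate counterclockwise. The curl (z-component) there is about +6; positive curl means counterclockwise rotation.

counterclockwise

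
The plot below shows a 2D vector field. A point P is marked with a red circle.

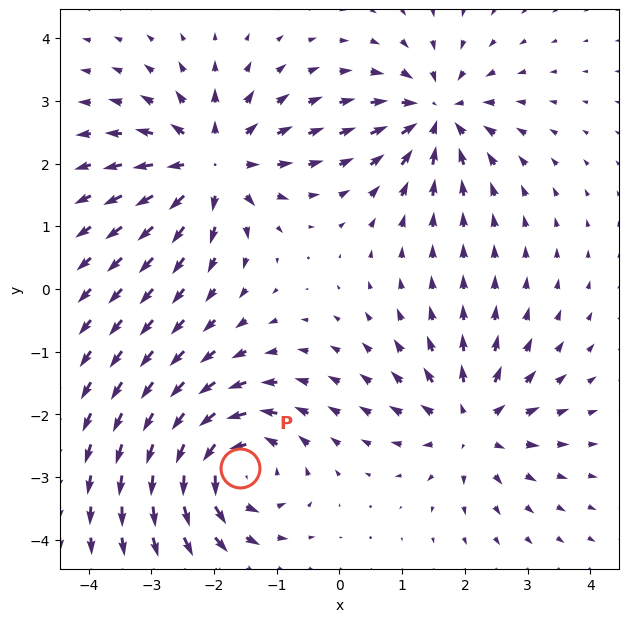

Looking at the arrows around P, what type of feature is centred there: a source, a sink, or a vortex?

At P (-1.6, -2.9) the arrows circulate counterclockwise. Divergence ≈0, curl about +7 — near-zero divergence with nonzero curl is a vortex.

vortex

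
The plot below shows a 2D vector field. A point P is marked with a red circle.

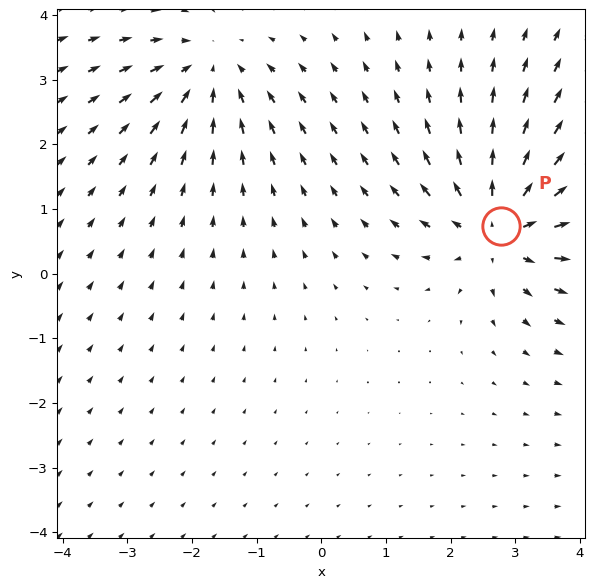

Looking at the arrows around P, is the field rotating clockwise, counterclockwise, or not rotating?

Near P at (2.8, 0.7) the arrows show no circulation. The curl there is ≈0.

not rotating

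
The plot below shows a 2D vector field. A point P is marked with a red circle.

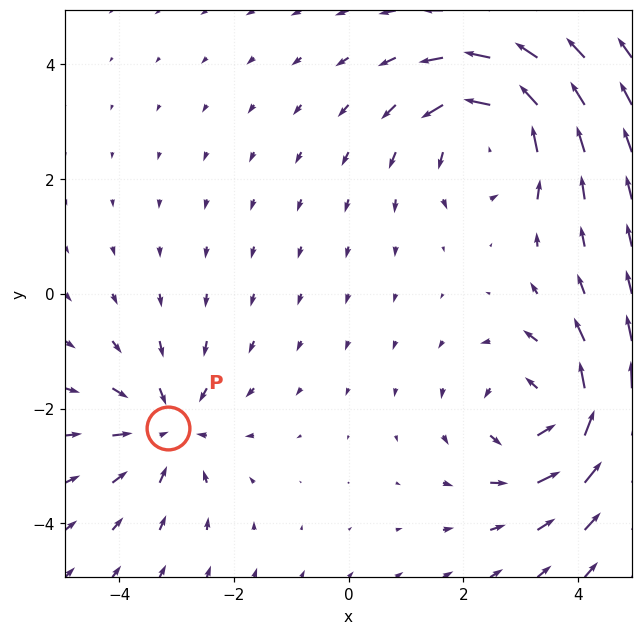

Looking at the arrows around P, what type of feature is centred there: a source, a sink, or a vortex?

sink

At P (-3.1, -2.3) the arrows converge inward. Divergence about -3, curl ≈0 — negative divergence with near-zero curl is a sink.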